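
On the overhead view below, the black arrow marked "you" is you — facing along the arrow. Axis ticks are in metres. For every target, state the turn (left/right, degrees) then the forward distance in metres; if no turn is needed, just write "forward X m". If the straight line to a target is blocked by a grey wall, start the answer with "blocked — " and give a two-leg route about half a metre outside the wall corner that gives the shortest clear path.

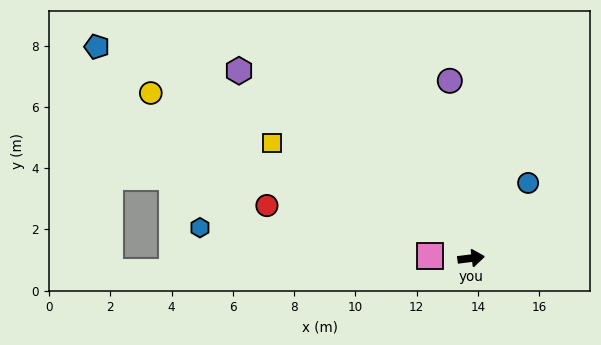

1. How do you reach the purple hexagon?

turn left 134°, forward 9.7 m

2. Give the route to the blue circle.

turn left 46°, forward 3.1 m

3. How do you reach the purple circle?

turn left 90°, forward 5.8 m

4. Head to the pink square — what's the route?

turn left 170°, forward 1.3 m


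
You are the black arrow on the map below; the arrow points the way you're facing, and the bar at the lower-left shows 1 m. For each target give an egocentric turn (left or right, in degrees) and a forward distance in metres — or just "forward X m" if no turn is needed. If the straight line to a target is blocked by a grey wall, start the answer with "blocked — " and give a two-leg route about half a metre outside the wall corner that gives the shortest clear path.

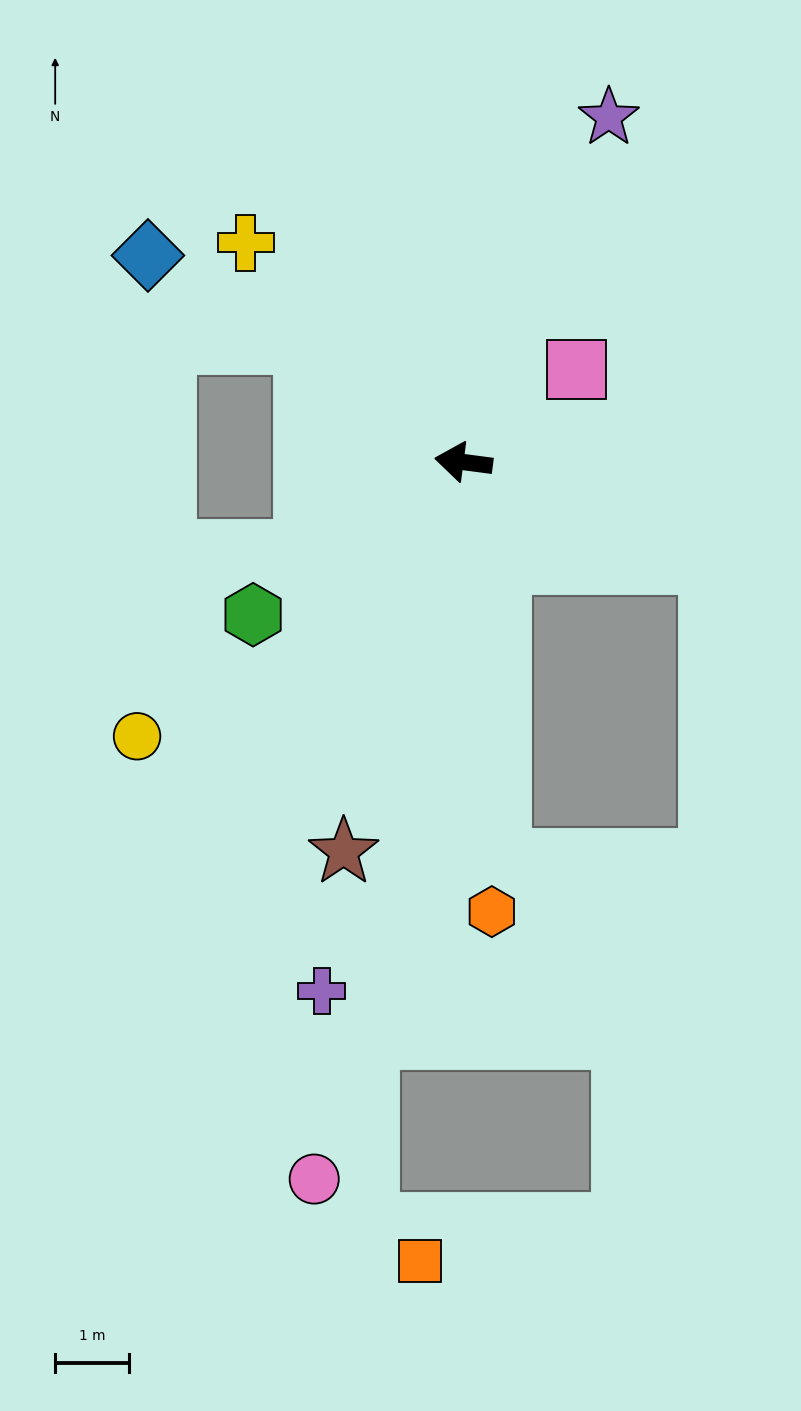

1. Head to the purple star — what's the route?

turn right 105°, forward 5.1 m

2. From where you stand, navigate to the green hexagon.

turn left 43°, forward 3.5 m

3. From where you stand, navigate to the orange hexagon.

turn left 101°, forward 6.1 m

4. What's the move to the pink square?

turn right 133°, forward 2.0 m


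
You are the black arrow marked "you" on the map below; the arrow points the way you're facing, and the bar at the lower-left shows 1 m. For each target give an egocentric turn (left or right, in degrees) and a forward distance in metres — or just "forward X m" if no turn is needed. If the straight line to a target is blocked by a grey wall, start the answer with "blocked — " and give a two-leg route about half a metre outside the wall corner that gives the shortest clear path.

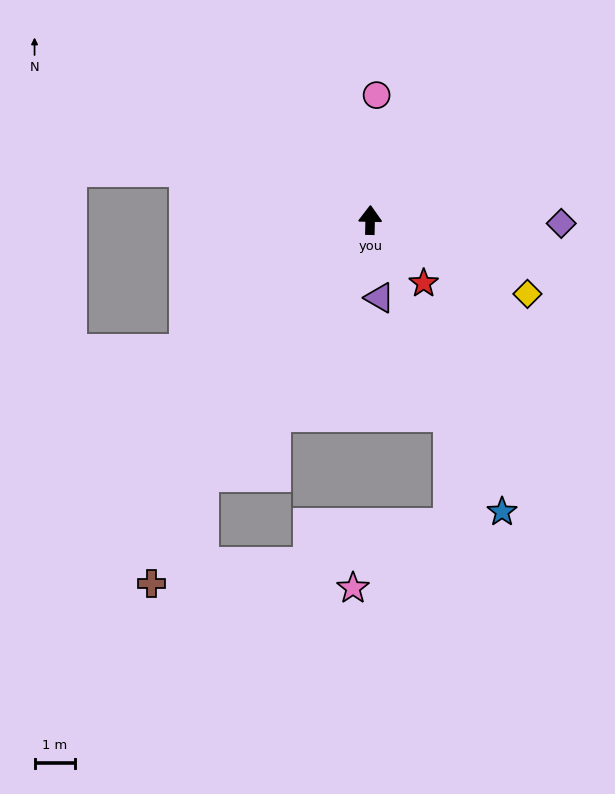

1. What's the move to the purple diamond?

turn right 90°, forward 4.7 m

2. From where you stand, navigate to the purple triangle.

turn right 172°, forward 1.9 m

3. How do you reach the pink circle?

forward 3.1 m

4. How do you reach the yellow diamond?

turn right 114°, forward 4.3 m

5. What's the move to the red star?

turn right 139°, forward 2.1 m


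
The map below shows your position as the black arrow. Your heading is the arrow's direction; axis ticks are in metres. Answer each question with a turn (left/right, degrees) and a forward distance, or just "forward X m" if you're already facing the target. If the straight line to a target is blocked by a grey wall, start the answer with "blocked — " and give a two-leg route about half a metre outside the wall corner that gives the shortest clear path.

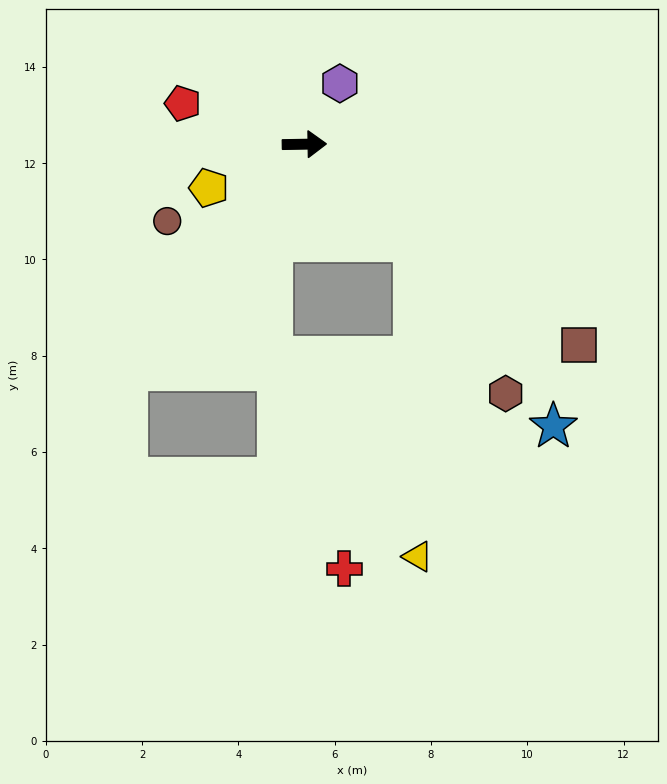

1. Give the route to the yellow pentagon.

turn right 156°, forward 2.2 m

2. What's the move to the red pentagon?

turn left 161°, forward 2.7 m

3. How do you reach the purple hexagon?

turn left 59°, forward 1.5 m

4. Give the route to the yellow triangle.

blocked — turn right 43°, forward 3.0 m, then turn right 47°, forward 6.5 m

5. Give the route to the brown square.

turn right 37°, forward 7.1 m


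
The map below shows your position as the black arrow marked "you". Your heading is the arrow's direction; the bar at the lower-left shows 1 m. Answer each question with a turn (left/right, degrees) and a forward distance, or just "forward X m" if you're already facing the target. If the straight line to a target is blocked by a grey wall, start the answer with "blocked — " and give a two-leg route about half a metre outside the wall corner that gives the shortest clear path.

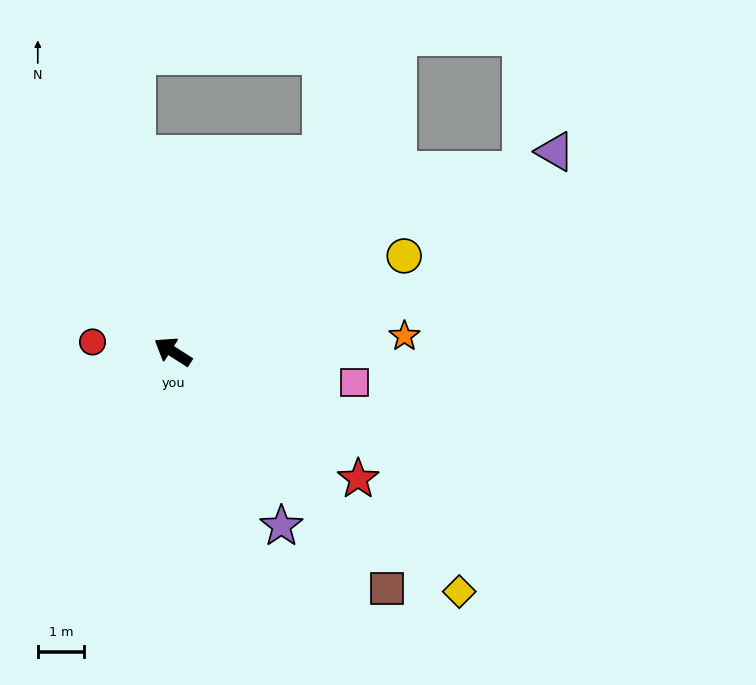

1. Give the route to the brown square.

turn left 165°, forward 6.9 m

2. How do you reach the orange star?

turn right 144°, forward 5.0 m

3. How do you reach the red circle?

turn left 26°, forward 1.8 m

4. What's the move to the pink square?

turn right 157°, forward 4.0 m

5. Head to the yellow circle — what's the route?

turn right 125°, forward 5.4 m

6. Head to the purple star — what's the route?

turn left 154°, forward 4.5 m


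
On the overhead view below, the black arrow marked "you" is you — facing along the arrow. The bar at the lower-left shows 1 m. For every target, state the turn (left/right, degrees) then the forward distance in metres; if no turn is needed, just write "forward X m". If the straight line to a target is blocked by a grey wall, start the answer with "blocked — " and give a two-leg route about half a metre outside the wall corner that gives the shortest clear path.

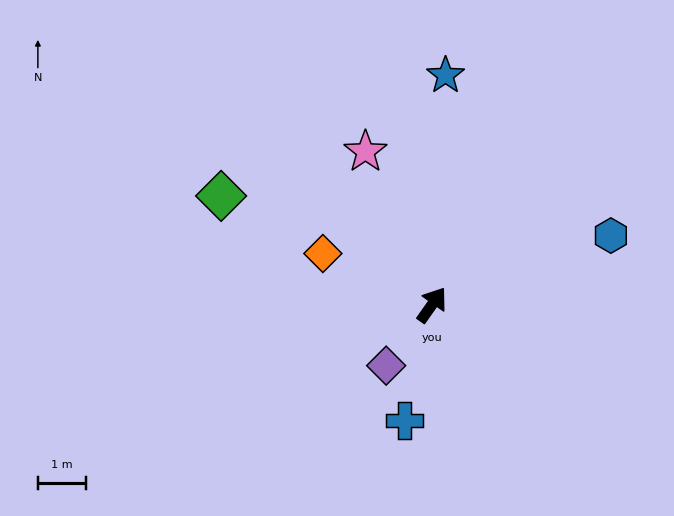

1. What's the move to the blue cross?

turn right 158°, forward 2.5 m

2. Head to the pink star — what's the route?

turn left 59°, forward 3.5 m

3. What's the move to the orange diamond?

turn left 100°, forward 2.5 m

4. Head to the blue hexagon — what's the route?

turn right 34°, forward 4.0 m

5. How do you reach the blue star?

turn left 32°, forward 4.8 m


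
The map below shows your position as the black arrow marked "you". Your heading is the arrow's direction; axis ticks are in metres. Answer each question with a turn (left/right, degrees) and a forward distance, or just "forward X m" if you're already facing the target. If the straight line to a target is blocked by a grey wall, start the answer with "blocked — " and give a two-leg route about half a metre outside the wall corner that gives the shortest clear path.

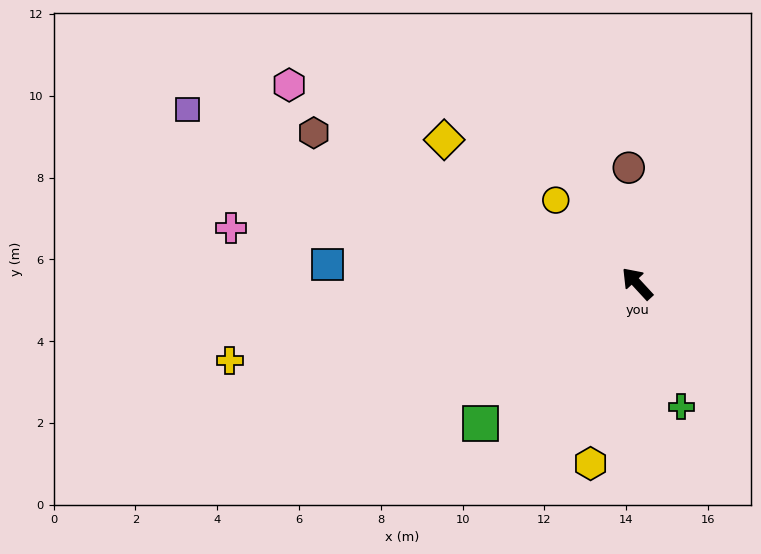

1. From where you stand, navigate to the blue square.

turn left 44°, forward 7.6 m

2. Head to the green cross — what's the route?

turn left 157°, forward 3.2 m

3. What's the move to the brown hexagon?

turn left 22°, forward 8.7 m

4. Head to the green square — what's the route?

turn left 89°, forward 5.1 m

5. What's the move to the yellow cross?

turn left 58°, forward 10.1 m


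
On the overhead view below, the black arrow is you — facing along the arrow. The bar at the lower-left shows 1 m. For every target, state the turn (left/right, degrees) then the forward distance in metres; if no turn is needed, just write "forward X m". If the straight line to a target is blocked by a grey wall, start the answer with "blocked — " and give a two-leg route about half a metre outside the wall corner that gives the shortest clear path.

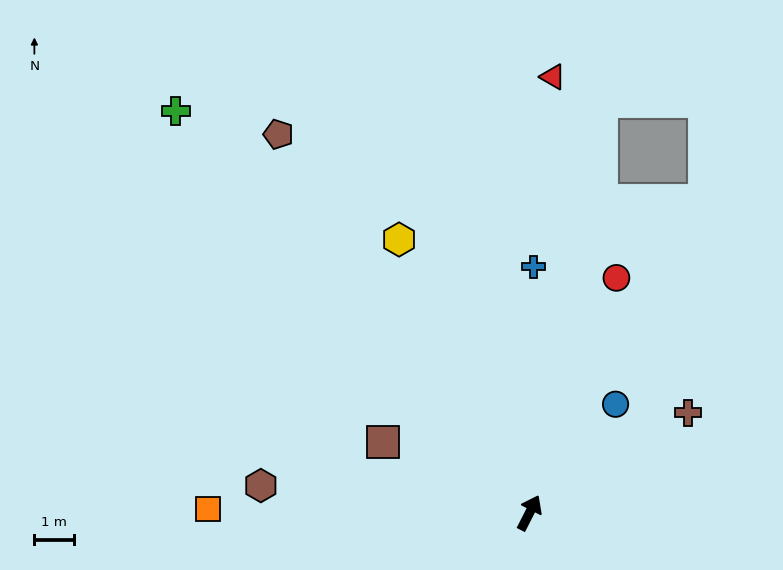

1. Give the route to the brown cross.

turn right 31°, forward 4.8 m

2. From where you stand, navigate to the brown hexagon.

turn left 111°, forward 6.9 m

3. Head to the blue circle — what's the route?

turn right 11°, forward 3.5 m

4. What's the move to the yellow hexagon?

turn left 53°, forward 7.7 m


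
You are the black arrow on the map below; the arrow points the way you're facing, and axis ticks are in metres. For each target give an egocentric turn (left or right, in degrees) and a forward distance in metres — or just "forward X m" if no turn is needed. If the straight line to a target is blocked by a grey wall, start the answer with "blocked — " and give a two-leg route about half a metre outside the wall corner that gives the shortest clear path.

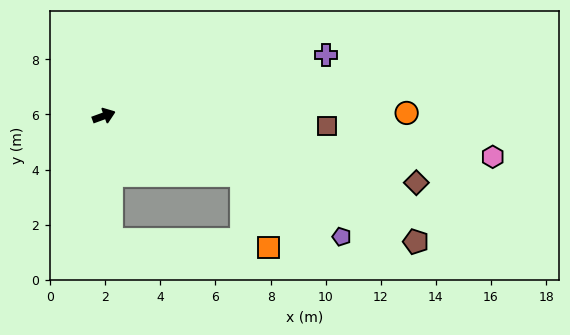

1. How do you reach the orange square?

blocked — turn right 44°, forward 5.4 m, then turn right 45°, forward 2.8 m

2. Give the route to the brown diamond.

turn right 32°, forward 11.6 m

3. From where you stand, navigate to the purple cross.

turn right 5°, forward 8.4 m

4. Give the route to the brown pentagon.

turn right 42°, forward 12.2 m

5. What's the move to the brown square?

turn right 23°, forward 8.1 m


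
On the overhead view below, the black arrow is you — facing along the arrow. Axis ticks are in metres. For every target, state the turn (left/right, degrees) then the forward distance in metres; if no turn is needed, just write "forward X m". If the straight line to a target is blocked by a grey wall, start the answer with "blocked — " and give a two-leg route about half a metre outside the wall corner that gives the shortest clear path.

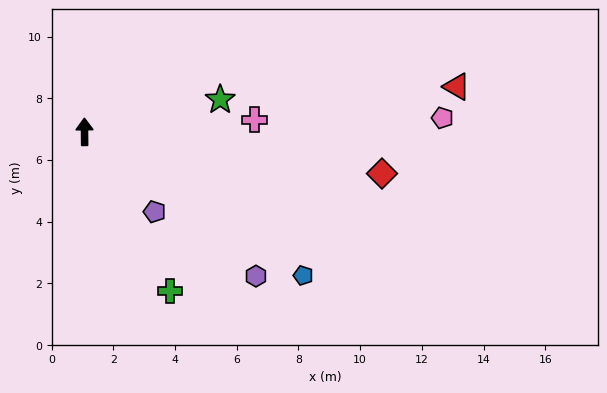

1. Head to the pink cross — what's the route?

turn right 86°, forward 5.5 m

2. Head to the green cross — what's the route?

turn right 152°, forward 5.9 m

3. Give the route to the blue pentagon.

turn right 124°, forward 8.5 m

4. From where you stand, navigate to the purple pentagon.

turn right 139°, forward 3.4 m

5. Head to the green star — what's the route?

turn right 77°, forward 4.5 m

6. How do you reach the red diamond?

turn right 99°, forward 9.7 m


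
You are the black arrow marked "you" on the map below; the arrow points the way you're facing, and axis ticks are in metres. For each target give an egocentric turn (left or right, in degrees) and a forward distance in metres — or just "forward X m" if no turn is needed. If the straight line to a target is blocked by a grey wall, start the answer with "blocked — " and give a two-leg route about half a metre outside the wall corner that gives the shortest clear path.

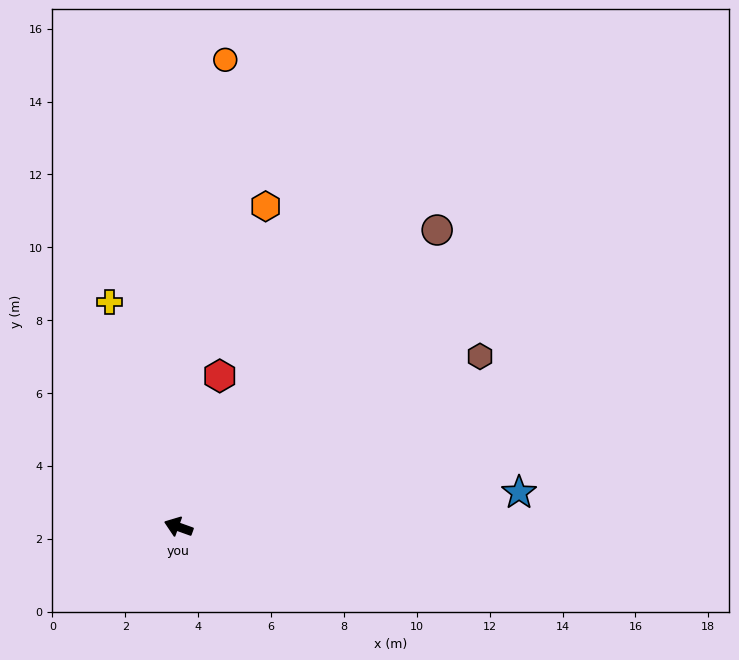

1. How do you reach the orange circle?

turn right 76°, forward 12.9 m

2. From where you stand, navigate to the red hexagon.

turn right 86°, forward 4.3 m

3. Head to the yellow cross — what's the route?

turn right 53°, forward 6.5 m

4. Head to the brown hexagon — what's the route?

turn right 131°, forward 9.5 m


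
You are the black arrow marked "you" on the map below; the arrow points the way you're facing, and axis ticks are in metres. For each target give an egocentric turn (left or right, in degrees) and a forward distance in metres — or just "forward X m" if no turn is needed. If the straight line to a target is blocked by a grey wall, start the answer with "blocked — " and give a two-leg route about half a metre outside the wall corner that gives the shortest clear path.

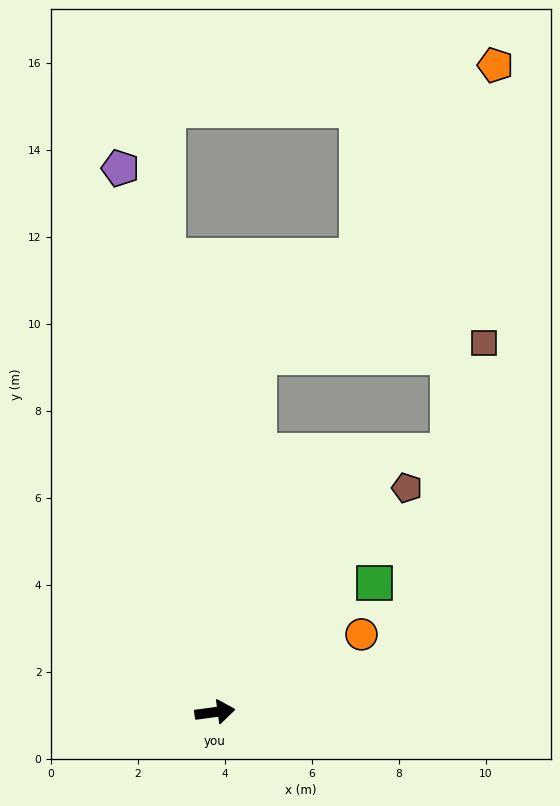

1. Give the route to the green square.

turn left 31°, forward 4.7 m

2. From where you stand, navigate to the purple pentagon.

turn left 92°, forward 12.7 m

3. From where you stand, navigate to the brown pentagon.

turn left 42°, forward 6.8 m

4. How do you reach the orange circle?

turn left 20°, forward 3.8 m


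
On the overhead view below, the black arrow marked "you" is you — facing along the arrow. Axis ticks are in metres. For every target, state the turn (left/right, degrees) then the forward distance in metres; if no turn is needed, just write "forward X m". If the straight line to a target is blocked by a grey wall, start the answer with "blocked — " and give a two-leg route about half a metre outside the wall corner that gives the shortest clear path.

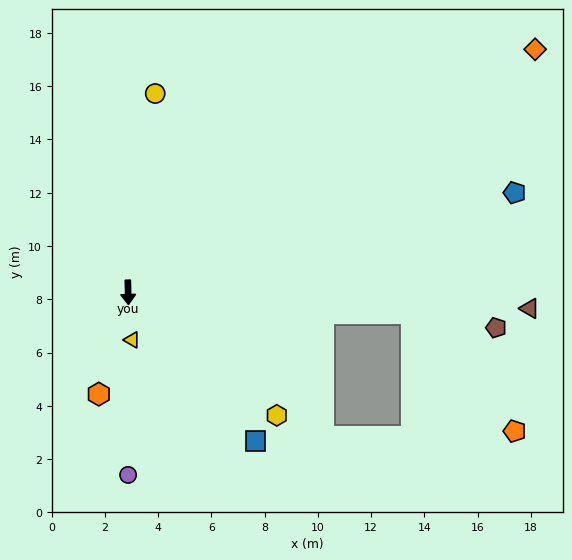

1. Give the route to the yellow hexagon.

turn left 49°, forward 7.2 m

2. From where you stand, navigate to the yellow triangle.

turn left 3°, forward 1.8 m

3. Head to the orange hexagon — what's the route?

turn right 18°, forward 4.0 m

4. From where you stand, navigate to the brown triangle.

turn left 86°, forward 15.1 m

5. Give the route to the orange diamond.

turn left 119°, forward 17.8 m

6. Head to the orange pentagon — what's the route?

blocked — turn left 84°, forward 10.7 m, then turn right 44°, forward 5.9 m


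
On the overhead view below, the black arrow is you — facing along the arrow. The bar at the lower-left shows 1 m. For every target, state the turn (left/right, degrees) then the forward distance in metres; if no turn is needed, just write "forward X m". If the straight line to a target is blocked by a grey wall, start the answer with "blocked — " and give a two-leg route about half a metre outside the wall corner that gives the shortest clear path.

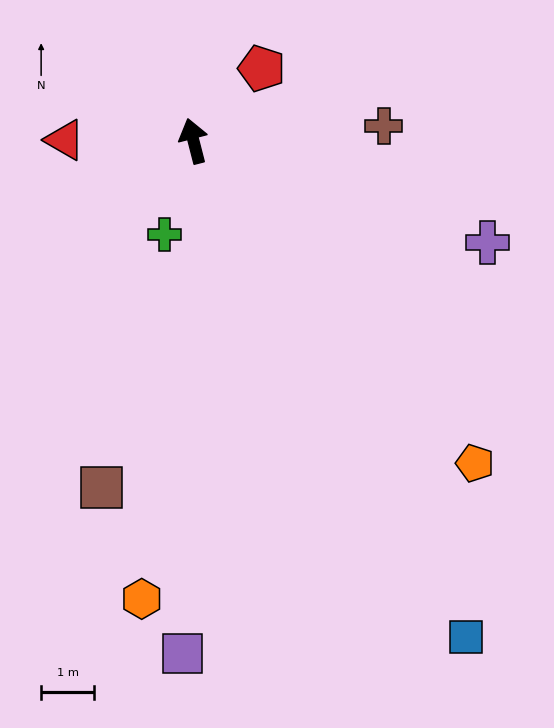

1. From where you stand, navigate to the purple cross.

turn right 123°, forward 5.8 m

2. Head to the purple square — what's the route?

turn left 164°, forward 9.6 m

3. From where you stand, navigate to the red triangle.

turn left 75°, forward 2.4 m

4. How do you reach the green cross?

turn left 148°, forward 1.8 m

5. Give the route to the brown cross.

turn right 100°, forward 3.6 m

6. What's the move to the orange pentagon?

turn right 153°, forward 8.0 m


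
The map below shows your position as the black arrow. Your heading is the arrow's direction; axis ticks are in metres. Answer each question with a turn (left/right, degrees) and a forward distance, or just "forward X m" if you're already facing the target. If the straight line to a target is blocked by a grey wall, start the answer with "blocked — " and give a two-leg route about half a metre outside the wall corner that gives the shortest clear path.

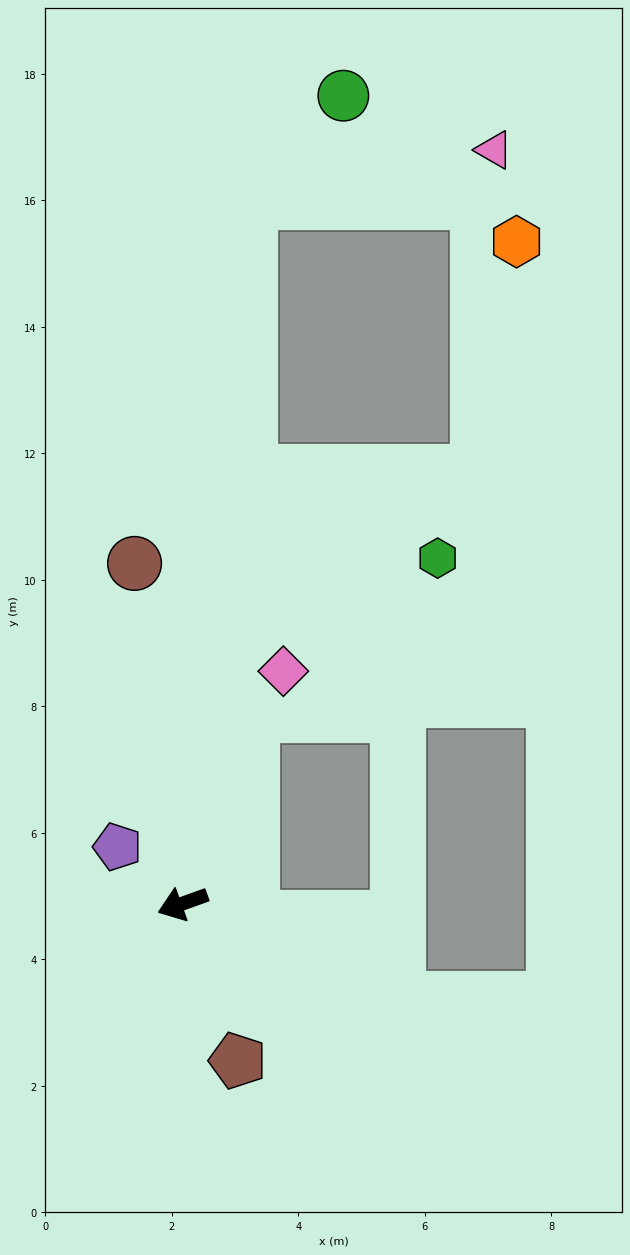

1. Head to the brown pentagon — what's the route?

turn left 89°, forward 2.6 m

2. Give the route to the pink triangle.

blocked — turn right 115°, forward 11.1 m, then turn right 73°, forward 3.9 m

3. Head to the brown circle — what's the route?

turn right 102°, forward 5.4 m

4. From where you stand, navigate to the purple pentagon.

turn right 61°, forward 1.4 m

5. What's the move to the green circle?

blocked — turn right 115°, forward 11.1 m, then turn right 36°, forward 2.2 m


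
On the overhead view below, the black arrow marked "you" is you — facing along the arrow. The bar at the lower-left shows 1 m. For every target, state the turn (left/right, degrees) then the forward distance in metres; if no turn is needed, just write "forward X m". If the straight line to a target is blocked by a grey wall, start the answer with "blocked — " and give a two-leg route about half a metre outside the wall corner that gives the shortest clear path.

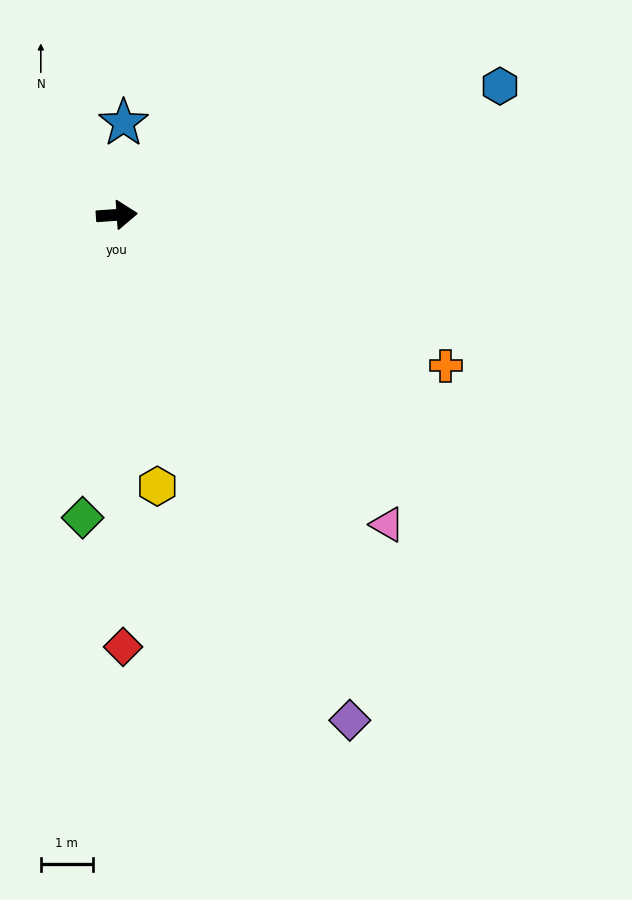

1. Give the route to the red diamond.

turn right 93°, forward 8.3 m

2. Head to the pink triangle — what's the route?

turn right 53°, forward 7.9 m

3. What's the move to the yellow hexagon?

turn right 85°, forward 5.3 m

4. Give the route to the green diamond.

turn right 100°, forward 5.8 m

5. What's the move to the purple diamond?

turn right 69°, forward 10.7 m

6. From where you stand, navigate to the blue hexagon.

turn left 15°, forward 7.7 m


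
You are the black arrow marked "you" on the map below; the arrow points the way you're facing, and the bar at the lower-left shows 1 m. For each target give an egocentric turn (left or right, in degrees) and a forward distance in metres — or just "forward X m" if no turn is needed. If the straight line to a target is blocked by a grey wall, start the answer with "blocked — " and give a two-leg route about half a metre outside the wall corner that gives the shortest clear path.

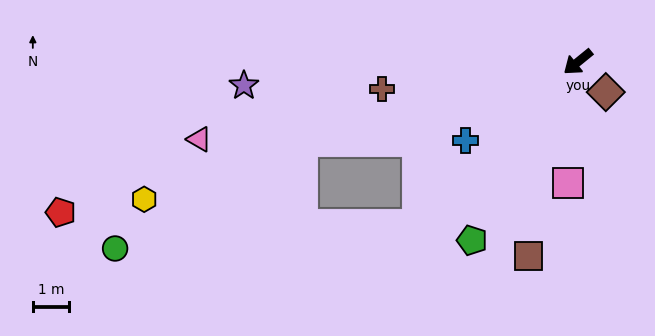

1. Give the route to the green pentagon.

turn left 20°, forward 5.7 m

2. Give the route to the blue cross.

turn right 4°, forward 3.7 m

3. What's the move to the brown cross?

turn right 31°, forward 5.4 m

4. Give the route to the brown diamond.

turn left 94°, forward 1.1 m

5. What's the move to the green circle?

blocked — turn right 23°, forward 7.8 m, then turn left 14°, forward 5.9 m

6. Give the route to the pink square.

turn left 46°, forward 3.3 m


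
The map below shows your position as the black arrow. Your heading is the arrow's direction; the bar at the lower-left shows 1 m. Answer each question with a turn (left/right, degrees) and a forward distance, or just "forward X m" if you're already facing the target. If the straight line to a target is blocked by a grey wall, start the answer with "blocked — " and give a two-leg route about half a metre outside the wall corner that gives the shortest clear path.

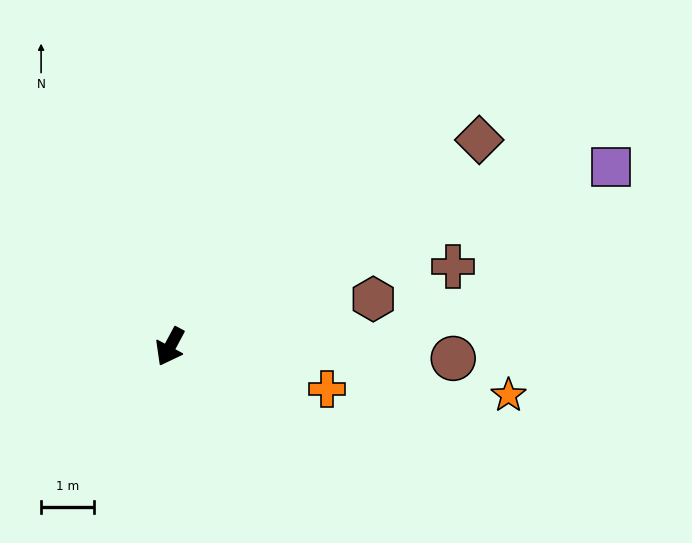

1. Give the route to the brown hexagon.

turn left 131°, forward 4.0 m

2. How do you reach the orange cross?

turn left 103°, forward 3.1 m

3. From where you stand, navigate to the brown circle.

turn left 116°, forward 5.4 m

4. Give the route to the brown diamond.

turn left 152°, forward 7.1 m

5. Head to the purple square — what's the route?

turn left 140°, forward 9.1 m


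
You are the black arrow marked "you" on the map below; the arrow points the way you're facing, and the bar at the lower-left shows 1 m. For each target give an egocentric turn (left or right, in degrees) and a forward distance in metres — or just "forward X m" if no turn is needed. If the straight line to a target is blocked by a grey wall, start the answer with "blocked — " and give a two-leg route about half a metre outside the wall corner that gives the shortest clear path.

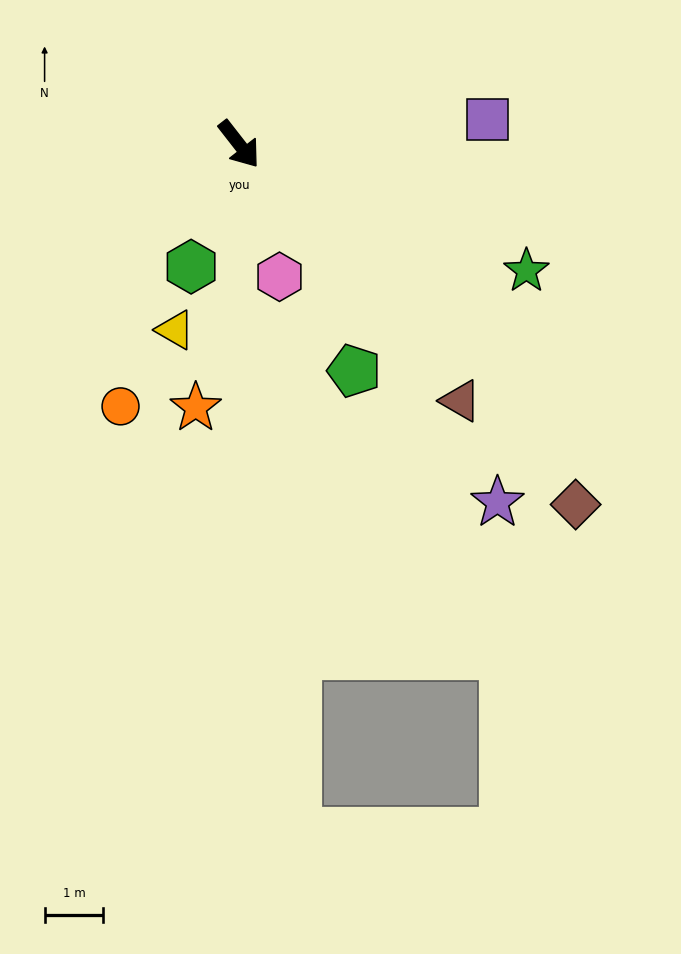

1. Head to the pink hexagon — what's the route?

turn right 21°, forward 2.4 m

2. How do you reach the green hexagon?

turn right 59°, forward 2.2 m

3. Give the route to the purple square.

turn left 58°, forward 4.3 m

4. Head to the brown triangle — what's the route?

turn left 3°, forward 5.8 m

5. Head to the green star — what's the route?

turn left 28°, forward 5.4 m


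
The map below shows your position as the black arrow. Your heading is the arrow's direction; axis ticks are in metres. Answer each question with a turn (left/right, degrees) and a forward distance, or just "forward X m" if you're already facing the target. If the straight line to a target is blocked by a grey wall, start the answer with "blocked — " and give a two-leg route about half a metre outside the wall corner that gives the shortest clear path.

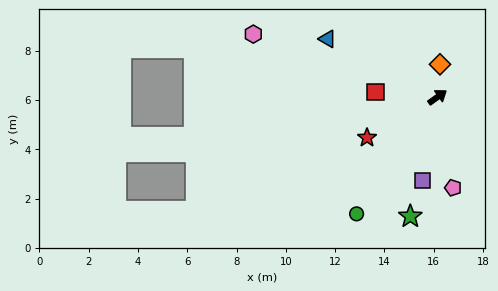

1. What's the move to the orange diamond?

turn left 50°, forward 1.3 m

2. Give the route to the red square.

turn left 140°, forward 2.5 m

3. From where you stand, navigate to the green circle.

turn right 160°, forward 5.8 m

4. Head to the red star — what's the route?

turn left 174°, forward 3.3 m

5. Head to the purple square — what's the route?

turn right 136°, forward 3.5 m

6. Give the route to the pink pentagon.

turn right 116°, forward 3.7 m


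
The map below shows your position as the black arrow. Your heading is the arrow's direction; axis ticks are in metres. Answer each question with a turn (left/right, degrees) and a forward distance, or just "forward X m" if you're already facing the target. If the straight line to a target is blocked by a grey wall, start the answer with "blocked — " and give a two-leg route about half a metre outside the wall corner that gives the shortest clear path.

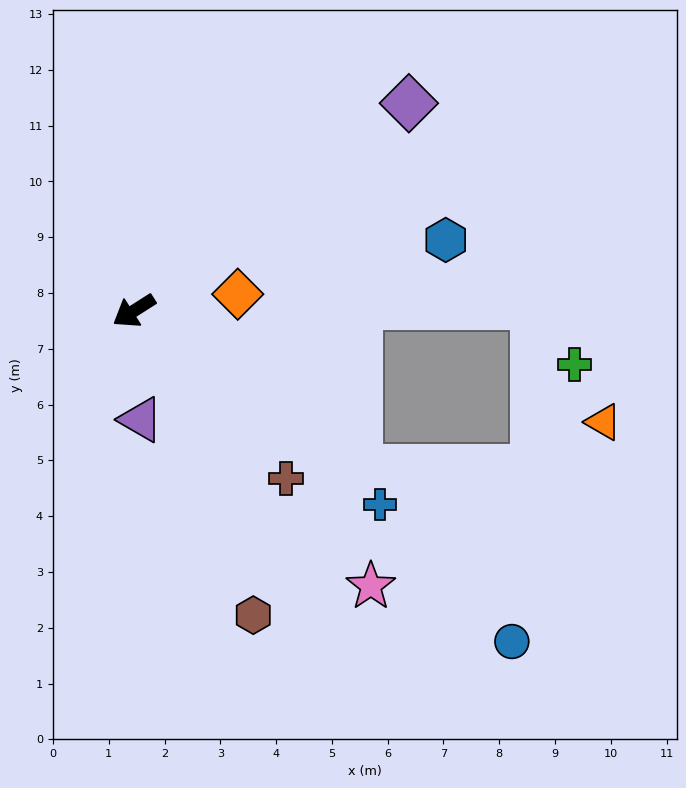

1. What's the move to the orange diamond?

turn left 157°, forward 1.9 m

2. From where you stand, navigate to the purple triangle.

turn left 61°, forward 2.0 m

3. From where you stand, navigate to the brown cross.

turn left 100°, forward 4.1 m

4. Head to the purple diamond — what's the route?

turn right 175°, forward 6.2 m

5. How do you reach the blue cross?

turn left 109°, forward 5.6 m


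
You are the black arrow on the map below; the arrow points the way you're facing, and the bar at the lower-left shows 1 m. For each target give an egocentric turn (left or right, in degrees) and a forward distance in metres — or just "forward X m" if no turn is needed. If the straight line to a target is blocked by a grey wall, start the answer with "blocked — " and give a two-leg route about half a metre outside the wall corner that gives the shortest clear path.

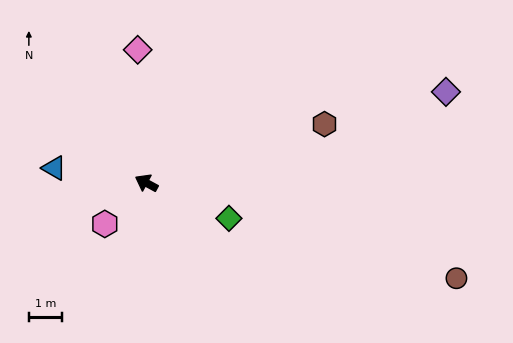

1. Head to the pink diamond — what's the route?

turn right 58°, forward 4.0 m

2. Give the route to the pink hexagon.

turn left 73°, forward 1.8 m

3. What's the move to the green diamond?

turn right 175°, forward 2.7 m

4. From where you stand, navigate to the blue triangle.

turn left 19°, forward 2.8 m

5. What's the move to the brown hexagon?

turn right 133°, forward 5.6 m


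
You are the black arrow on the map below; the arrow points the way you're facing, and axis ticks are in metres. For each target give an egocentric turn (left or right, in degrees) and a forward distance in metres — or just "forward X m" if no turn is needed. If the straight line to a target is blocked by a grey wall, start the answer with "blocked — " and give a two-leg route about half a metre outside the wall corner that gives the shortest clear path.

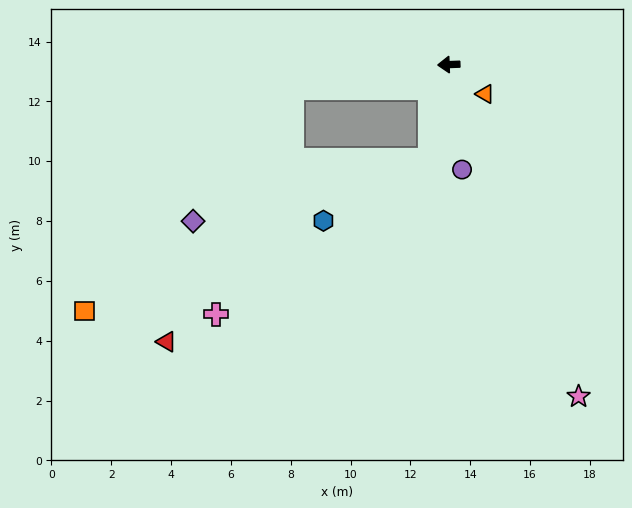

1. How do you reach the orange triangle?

turn left 139°, forward 1.6 m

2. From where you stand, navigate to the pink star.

turn left 109°, forward 11.9 m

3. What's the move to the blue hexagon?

blocked — turn left 77°, forward 3.3 m, then turn right 50°, forward 4.1 m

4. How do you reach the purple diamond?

blocked — turn left 6°, forward 5.3 m, then turn left 45°, forward 5.5 m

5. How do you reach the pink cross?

blocked — turn left 6°, forward 5.3 m, then turn left 63°, forward 8.0 m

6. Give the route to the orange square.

blocked — turn left 6°, forward 5.3 m, then turn left 39°, forward 10.2 m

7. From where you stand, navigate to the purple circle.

turn left 95°, forward 3.5 m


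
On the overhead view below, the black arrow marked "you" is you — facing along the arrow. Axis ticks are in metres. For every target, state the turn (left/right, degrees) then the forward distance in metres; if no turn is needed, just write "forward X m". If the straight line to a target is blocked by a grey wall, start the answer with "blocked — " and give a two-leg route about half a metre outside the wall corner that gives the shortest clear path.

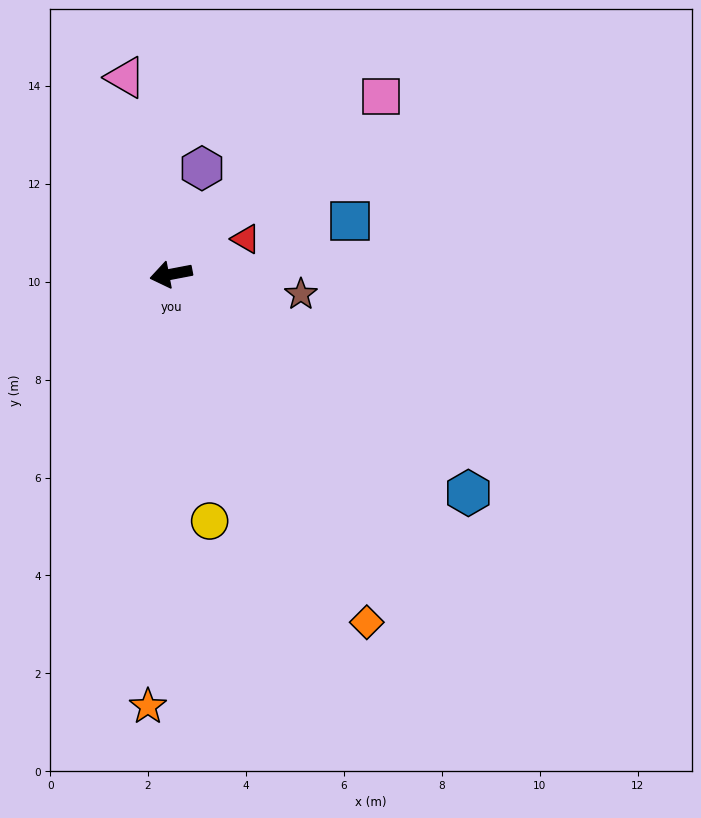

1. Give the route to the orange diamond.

turn left 109°, forward 8.2 m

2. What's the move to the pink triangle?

turn right 88°, forward 4.1 m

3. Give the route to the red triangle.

turn right 166°, forward 1.7 m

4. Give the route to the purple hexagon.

turn right 117°, forward 2.3 m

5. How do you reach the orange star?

turn left 76°, forward 8.8 m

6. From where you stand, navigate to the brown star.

turn left 160°, forward 2.7 m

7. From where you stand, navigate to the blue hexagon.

turn left 133°, forward 7.5 m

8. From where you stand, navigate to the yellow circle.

turn left 88°, forward 5.1 m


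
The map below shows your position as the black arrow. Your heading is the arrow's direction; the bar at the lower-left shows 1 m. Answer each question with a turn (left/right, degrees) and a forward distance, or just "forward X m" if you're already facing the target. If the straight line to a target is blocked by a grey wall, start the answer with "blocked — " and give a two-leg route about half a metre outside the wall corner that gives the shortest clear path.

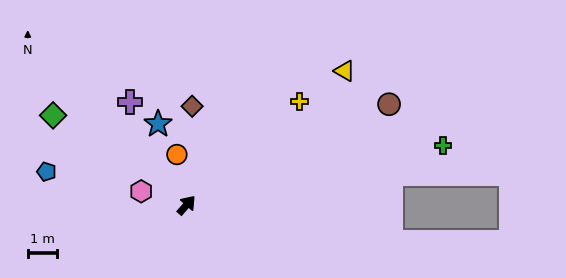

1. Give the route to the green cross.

turn right 36°, forward 9.1 m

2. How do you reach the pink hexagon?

turn left 114°, forward 1.6 m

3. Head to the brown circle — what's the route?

turn right 22°, forward 7.8 m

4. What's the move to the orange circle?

turn left 52°, forward 1.8 m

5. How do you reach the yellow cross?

turn right 6°, forward 5.3 m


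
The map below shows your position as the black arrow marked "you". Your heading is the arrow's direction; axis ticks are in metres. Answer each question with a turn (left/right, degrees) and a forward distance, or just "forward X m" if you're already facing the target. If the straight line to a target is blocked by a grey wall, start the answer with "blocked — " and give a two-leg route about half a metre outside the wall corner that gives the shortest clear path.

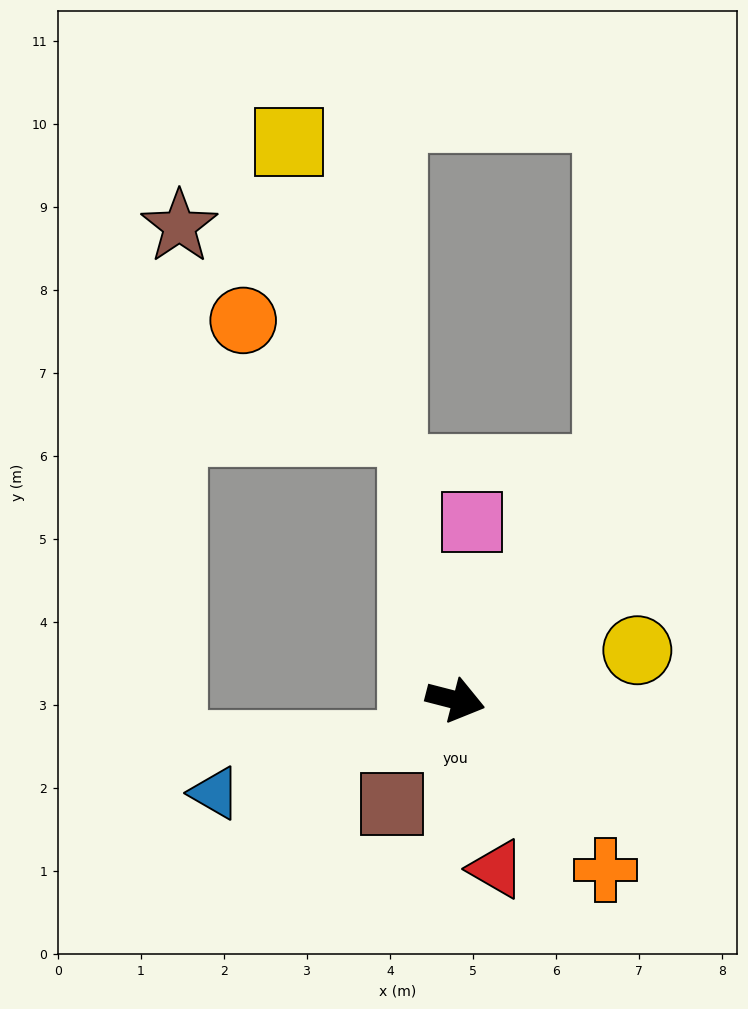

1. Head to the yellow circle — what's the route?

turn left 30°, forward 2.3 m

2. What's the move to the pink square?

turn left 99°, forward 2.2 m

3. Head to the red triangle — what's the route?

turn right 62°, forward 2.1 m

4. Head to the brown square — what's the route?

turn right 107°, forward 1.5 m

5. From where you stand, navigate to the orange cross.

turn right 34°, forward 2.7 m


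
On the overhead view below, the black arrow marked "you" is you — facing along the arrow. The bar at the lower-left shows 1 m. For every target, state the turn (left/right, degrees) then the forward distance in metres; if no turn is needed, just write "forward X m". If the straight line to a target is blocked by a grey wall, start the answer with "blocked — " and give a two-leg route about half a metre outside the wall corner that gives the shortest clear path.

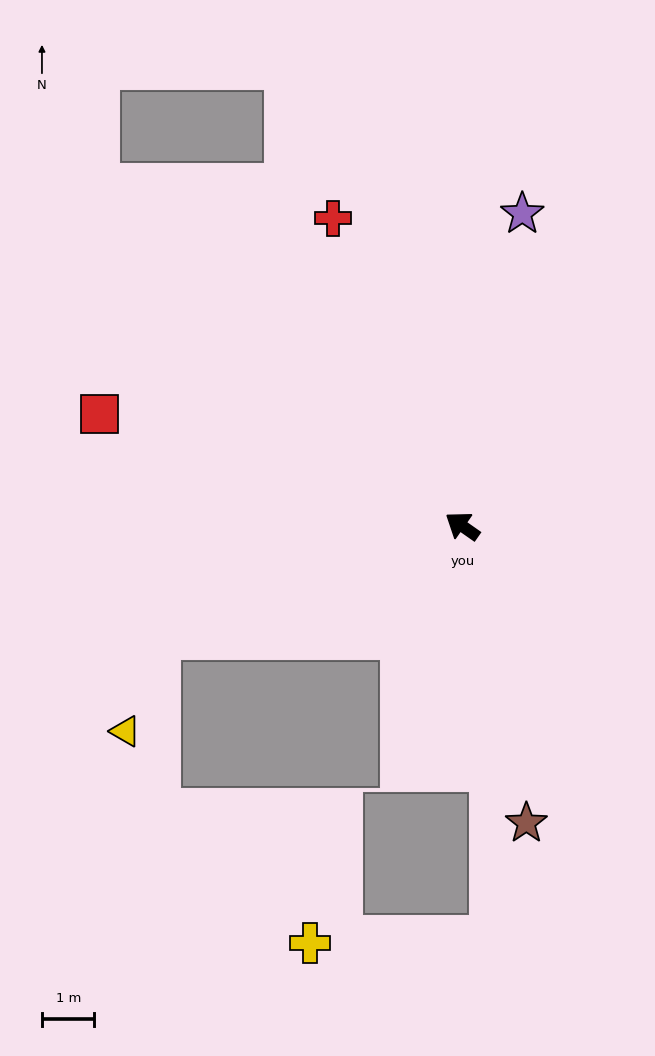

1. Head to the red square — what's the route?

turn left 18°, forward 7.2 m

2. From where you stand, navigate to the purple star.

turn right 66°, forward 6.1 m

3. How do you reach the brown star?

turn left 137°, forward 5.8 m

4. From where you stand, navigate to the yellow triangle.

blocked — turn left 55°, forward 6.2 m, then turn left 50°, forward 1.9 m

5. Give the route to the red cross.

turn right 32°, forward 6.4 m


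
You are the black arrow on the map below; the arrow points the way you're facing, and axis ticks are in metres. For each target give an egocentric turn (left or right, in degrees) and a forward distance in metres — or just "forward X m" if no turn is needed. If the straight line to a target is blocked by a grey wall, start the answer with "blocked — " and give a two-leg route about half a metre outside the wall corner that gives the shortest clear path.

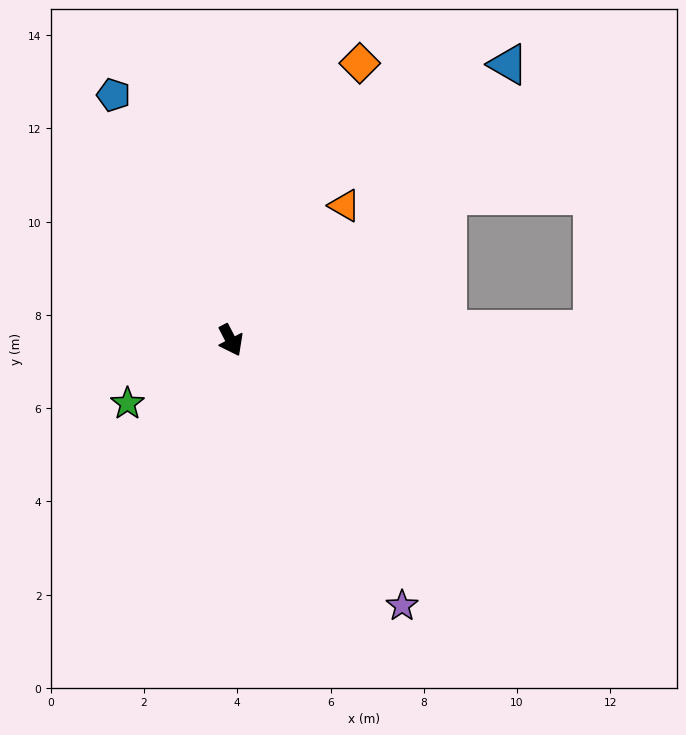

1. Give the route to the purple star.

turn left 5°, forward 6.8 m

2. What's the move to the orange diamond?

turn left 128°, forward 6.6 m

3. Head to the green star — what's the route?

turn right 86°, forward 2.6 m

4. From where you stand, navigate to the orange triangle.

turn left 112°, forward 3.8 m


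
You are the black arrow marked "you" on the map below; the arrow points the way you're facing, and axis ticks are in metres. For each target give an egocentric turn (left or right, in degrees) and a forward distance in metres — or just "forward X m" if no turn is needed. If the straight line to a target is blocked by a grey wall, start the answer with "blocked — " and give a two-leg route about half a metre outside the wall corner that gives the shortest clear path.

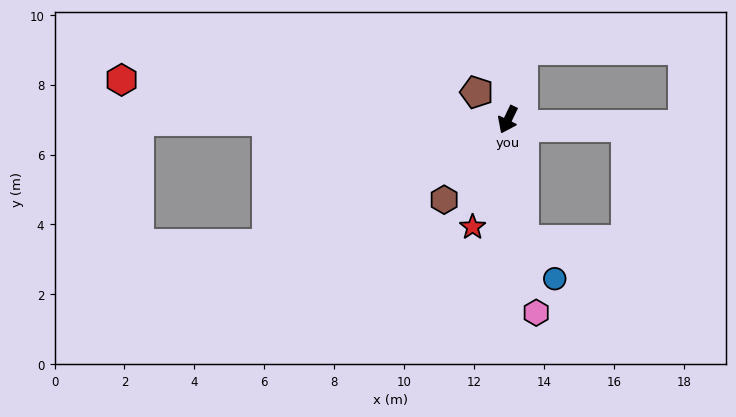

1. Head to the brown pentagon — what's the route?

turn right 106°, forward 1.2 m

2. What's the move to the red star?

turn left 8°, forward 3.2 m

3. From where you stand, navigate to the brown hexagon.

turn right 13°, forward 2.9 m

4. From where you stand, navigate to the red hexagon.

turn right 70°, forward 11.1 m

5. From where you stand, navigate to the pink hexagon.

turn left 34°, forward 5.6 m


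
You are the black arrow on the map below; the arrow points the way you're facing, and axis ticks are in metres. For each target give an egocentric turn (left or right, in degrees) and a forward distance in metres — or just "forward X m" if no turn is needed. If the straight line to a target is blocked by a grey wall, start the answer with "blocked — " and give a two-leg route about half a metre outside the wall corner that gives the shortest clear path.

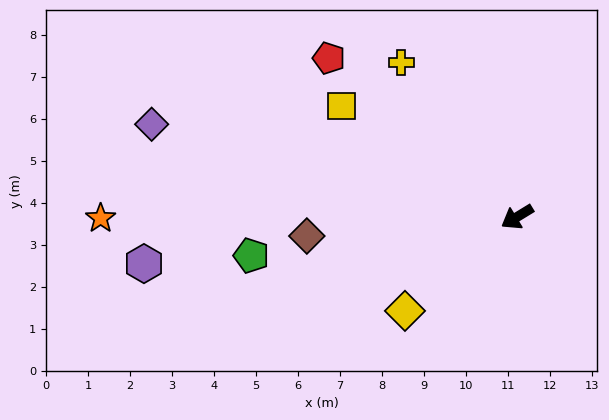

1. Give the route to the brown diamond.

turn right 26°, forward 5.0 m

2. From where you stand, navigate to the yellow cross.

turn right 84°, forward 4.6 m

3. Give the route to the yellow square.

turn right 64°, forward 5.0 m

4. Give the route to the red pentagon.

turn right 72°, forward 5.9 m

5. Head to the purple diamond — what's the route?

turn right 46°, forward 9.0 m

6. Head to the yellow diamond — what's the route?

turn left 9°, forward 3.5 m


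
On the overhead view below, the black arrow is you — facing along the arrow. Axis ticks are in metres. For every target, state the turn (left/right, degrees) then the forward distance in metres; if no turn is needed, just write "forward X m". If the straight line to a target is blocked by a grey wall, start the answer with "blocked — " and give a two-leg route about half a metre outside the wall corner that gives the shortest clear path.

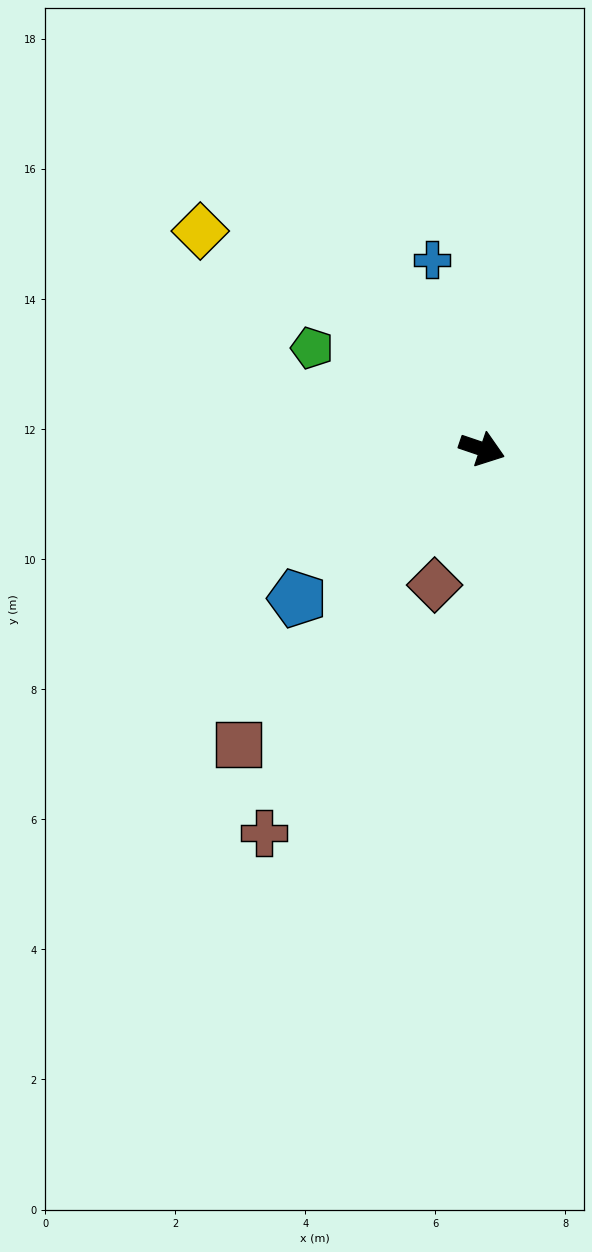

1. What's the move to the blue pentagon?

turn right 122°, forward 3.7 m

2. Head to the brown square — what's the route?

turn right 111°, forward 5.9 m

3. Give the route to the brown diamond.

turn right 90°, forward 2.2 m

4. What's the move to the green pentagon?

turn left 168°, forward 3.0 m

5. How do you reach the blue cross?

turn left 123°, forward 3.0 m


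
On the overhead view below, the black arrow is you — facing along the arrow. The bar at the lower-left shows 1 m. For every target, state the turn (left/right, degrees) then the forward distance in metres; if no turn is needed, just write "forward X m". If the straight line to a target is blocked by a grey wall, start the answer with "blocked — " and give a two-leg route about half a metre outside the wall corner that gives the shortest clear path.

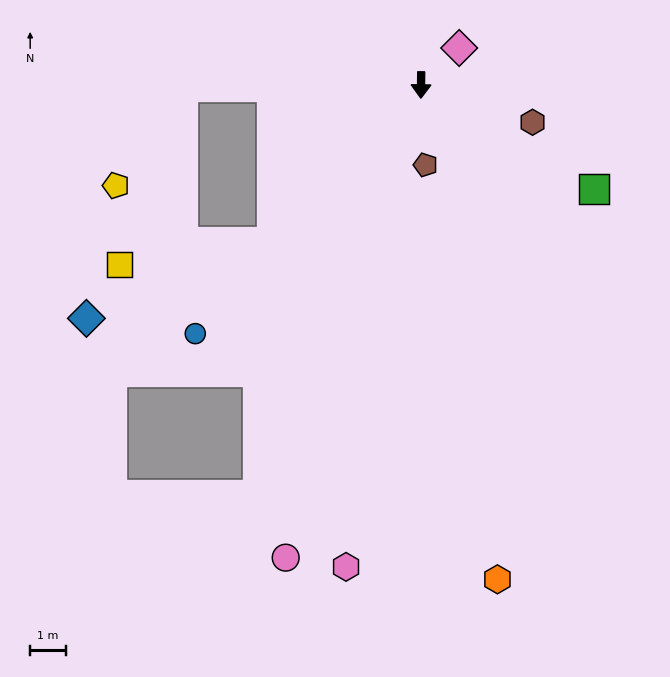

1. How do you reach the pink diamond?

turn left 135°, forward 1.5 m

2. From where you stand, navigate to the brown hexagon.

turn left 72°, forward 3.3 m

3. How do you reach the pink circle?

turn right 15°, forward 13.8 m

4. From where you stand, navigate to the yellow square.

blocked — turn right 43°, forward 6.1 m, then turn right 38°, forward 4.3 m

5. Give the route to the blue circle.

turn right 42°, forward 9.5 m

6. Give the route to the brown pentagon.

turn left 4°, forward 2.3 m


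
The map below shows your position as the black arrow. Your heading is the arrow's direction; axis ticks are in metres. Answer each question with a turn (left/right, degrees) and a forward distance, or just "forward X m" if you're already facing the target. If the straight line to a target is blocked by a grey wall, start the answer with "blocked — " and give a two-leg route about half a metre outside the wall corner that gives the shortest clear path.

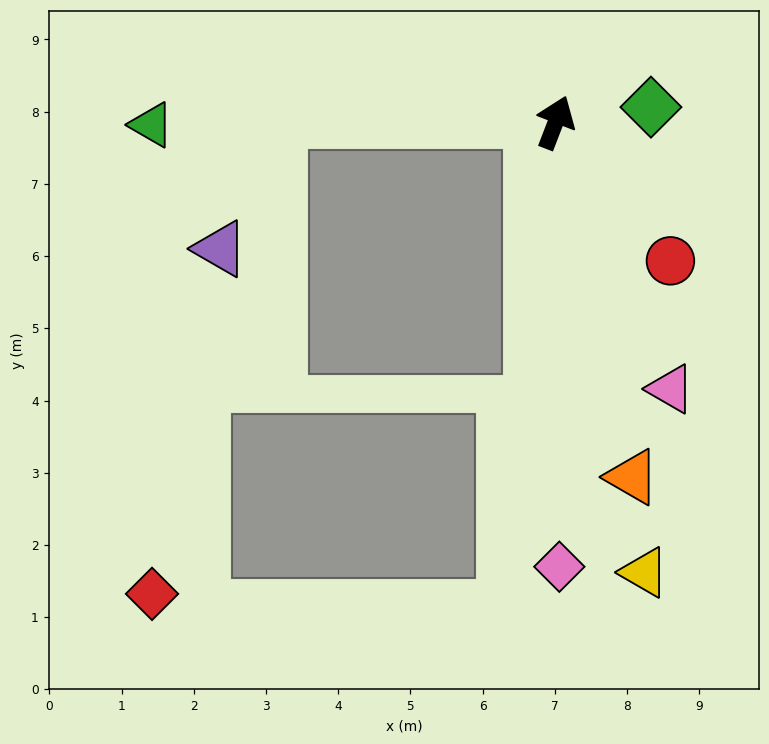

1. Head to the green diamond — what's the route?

turn right 60°, forward 1.3 m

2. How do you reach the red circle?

turn right 119°, forward 2.5 m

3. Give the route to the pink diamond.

turn right 158°, forward 6.2 m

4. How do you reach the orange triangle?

turn right 147°, forward 5.0 m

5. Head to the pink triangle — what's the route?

turn right 136°, forward 4.0 m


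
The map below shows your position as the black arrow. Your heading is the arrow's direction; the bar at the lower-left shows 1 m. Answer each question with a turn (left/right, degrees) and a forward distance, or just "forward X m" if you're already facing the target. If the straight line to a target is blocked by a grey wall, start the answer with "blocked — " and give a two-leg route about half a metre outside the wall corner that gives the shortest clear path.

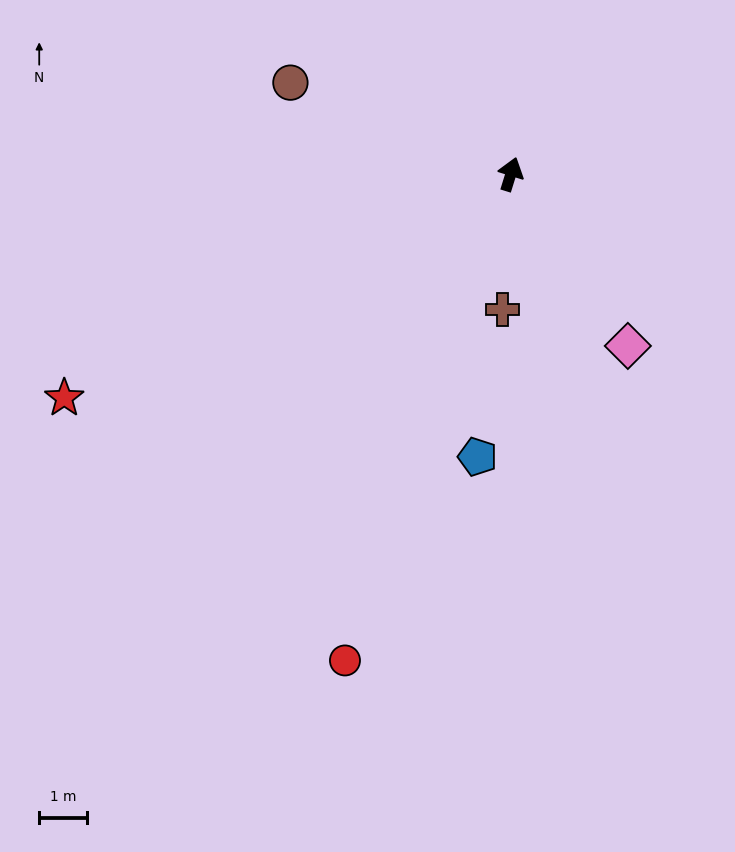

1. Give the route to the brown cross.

turn right 166°, forward 2.9 m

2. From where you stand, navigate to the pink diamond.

turn right 129°, forward 4.4 m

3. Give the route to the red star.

turn left 134°, forward 10.6 m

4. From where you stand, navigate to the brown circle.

turn left 85°, forward 5.0 m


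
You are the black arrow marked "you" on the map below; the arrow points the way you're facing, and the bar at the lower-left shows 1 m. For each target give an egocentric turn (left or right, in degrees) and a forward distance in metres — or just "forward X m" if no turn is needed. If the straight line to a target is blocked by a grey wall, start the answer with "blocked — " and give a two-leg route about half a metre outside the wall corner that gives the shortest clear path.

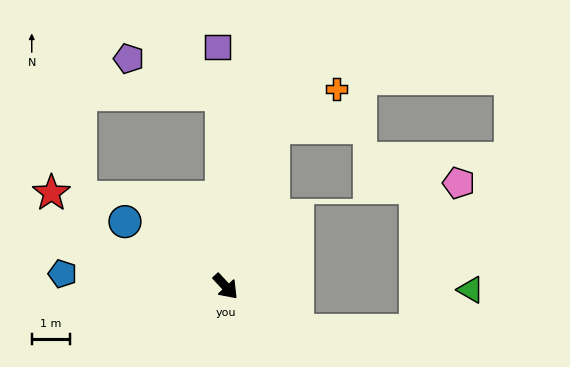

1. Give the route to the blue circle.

turn right 166°, forward 3.1 m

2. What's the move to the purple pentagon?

blocked — turn left 139°, forward 5.0 m, then turn left 67°, forward 2.6 m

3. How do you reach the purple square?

turn left 139°, forward 6.3 m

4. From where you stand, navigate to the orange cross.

blocked — turn left 120°, forward 4.4 m, then turn right 41°, forward 1.9 m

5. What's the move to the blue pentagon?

turn right 137°, forward 4.3 m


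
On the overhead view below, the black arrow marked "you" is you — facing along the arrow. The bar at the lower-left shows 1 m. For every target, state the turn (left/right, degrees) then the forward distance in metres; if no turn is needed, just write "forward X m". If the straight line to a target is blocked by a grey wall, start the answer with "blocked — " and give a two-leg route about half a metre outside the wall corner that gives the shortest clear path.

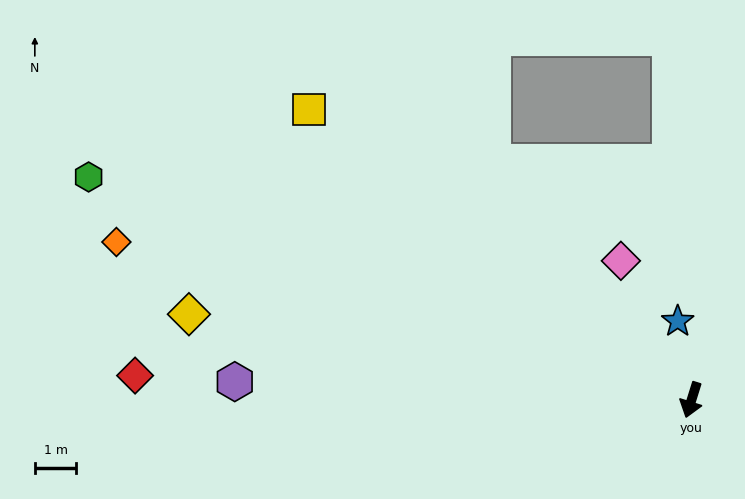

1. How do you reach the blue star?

turn right 153°, forward 1.9 m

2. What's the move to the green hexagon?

turn right 93°, forward 15.5 m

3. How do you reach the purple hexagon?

turn right 75°, forward 11.0 m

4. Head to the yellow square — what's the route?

turn right 110°, forward 11.6 m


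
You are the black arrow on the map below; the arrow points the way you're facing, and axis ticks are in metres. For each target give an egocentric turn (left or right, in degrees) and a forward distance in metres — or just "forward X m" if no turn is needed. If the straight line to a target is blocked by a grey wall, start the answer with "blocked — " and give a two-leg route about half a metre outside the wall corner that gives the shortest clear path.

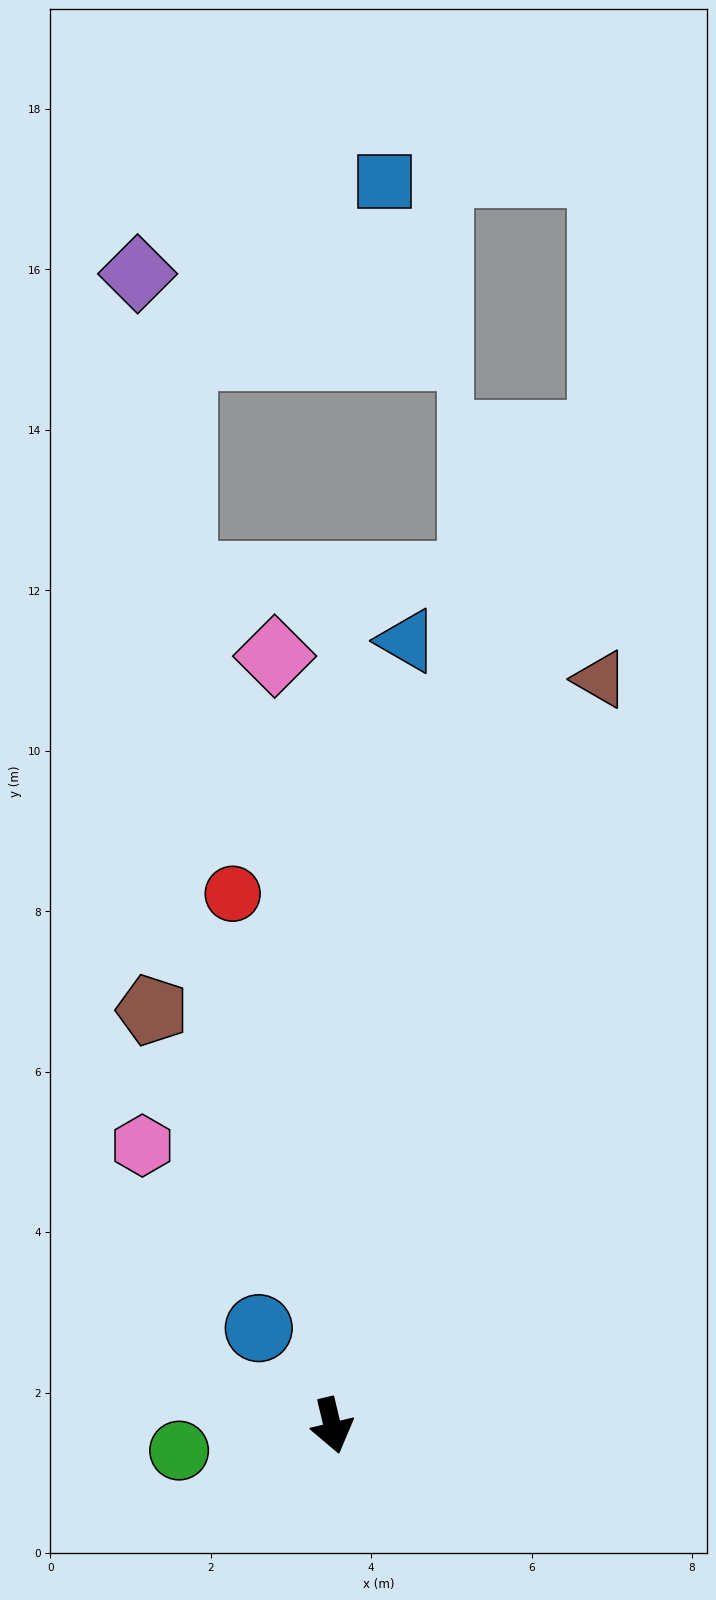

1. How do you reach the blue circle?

turn right 156°, forward 1.5 m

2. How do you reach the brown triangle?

turn left 147°, forward 9.9 m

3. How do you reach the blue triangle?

turn left 161°, forward 9.8 m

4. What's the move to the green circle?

turn right 94°, forward 1.9 m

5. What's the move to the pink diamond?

turn left 171°, forward 9.6 m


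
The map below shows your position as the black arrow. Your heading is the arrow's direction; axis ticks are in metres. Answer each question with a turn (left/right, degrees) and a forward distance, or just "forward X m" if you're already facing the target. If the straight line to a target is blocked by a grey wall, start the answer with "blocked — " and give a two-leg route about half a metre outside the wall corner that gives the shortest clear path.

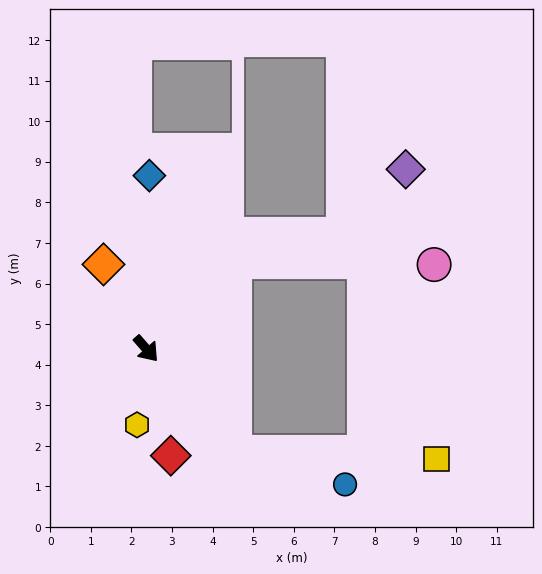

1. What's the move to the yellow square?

blocked — forward 3.4 m, then turn left 47°, forward 5.0 m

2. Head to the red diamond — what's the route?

turn right 28°, forward 2.7 m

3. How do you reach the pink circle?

blocked — turn left 93°, forward 3.1 m, then turn right 45°, forward 4.9 m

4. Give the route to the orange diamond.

turn left 166°, forward 2.3 m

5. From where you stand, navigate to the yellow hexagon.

turn right 48°, forward 1.9 m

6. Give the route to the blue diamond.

turn left 138°, forward 4.3 m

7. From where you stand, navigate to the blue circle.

blocked — forward 3.4 m, then turn left 33°, forward 2.8 m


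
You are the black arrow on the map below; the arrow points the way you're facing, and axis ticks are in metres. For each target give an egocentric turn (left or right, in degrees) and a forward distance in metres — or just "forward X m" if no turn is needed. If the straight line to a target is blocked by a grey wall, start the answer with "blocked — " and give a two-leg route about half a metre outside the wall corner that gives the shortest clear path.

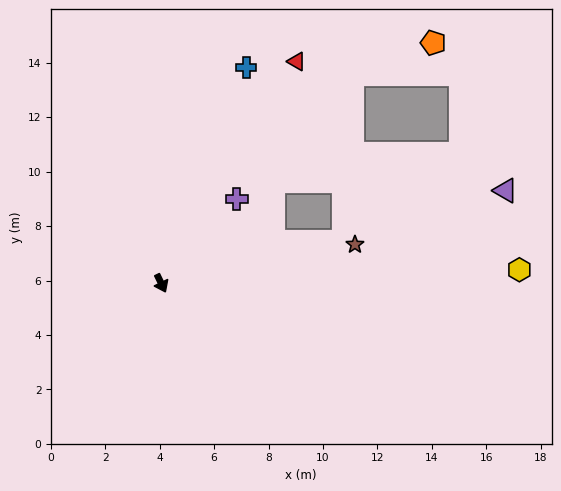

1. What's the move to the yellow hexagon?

turn left 66°, forward 13.2 m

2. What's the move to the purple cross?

turn left 112°, forward 4.2 m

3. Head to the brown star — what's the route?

turn left 75°, forward 7.3 m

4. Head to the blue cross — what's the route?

turn left 133°, forward 8.5 m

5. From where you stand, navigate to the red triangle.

turn left 123°, forward 9.5 m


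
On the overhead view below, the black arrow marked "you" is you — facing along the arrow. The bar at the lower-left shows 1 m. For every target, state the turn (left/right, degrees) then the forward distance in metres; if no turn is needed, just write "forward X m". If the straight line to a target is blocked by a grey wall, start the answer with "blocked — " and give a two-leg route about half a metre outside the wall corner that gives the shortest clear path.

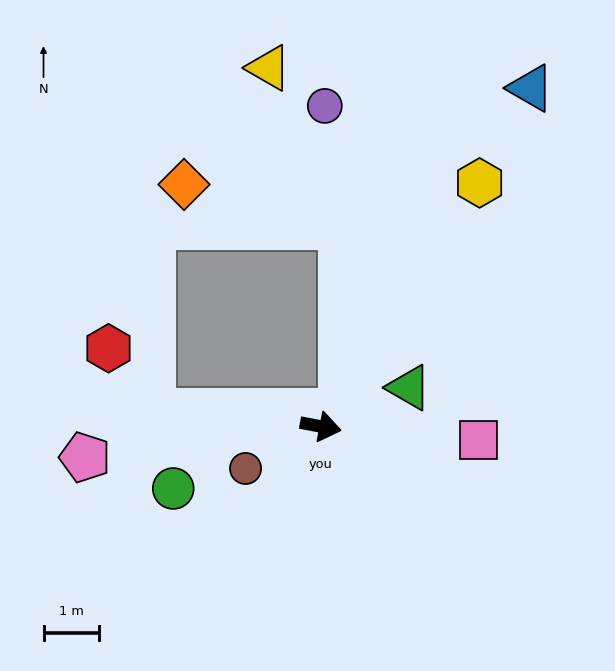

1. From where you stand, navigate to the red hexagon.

blocked — turn right 174°, forward 3.1 m, then turn right 51°, forward 1.4 m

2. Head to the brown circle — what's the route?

turn right 140°, forward 1.6 m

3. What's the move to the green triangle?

turn left 35°, forward 1.7 m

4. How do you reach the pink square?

turn left 6°, forward 2.9 m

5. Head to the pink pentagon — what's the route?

turn right 162°, forward 4.3 m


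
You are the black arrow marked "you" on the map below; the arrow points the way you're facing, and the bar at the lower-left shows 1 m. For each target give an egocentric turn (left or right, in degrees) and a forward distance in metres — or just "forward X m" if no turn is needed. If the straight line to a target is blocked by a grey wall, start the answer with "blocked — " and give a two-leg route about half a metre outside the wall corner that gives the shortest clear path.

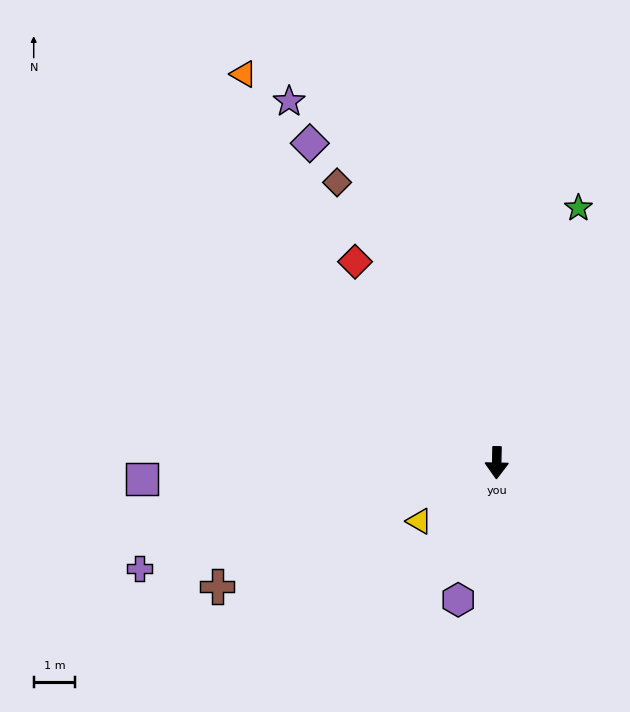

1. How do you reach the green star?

turn left 163°, forward 6.5 m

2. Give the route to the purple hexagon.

turn right 15°, forward 3.5 m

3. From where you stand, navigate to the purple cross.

turn right 72°, forward 9.0 m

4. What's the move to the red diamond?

turn right 144°, forward 6.0 m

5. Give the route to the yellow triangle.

turn right 52°, forward 2.4 m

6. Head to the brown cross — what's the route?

turn right 65°, forward 7.4 m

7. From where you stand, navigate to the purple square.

turn right 86°, forward 8.6 m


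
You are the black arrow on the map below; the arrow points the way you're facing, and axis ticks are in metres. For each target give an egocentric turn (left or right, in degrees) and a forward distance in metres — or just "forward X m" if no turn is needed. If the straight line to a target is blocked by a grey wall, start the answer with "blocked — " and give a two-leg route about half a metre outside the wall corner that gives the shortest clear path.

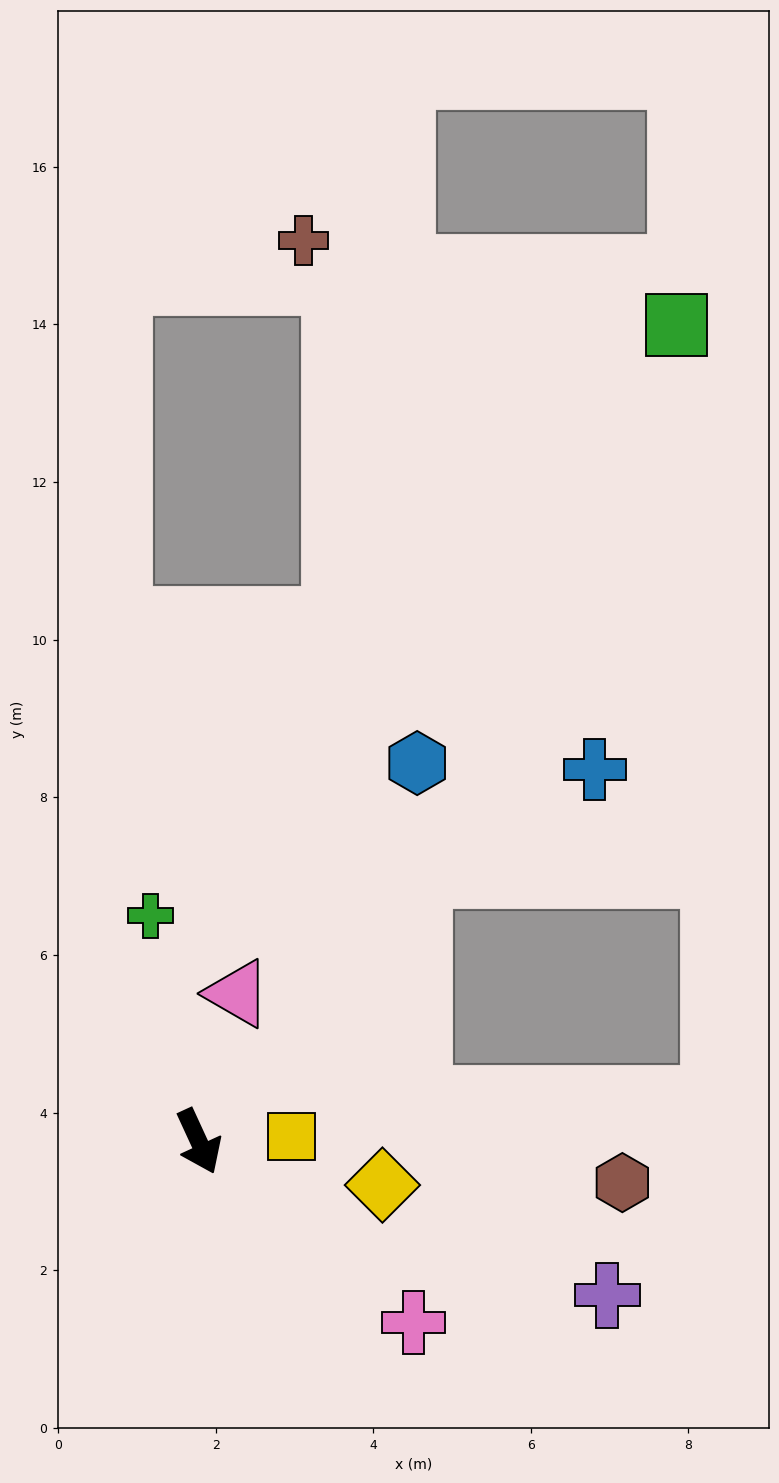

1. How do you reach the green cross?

turn left 167°, forward 2.9 m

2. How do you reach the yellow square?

turn left 69°, forward 1.2 m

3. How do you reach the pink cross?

turn left 25°, forward 3.6 m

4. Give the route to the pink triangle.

turn left 141°, forward 1.9 m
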